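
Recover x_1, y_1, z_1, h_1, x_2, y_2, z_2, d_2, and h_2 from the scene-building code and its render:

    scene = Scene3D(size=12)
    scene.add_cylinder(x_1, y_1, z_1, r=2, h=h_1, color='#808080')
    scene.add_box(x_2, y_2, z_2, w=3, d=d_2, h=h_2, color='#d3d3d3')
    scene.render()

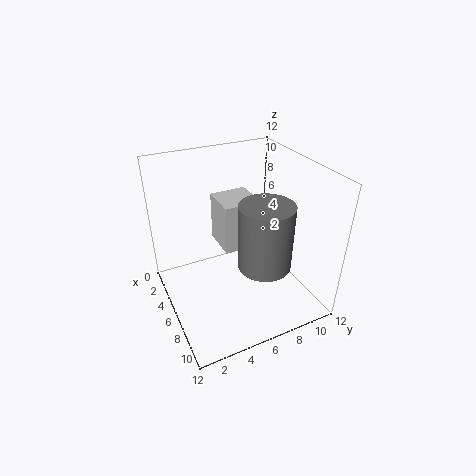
x_1 = 9.5, y_1 = 6.5, z_1 = 5.5, h_1 = 5, x_2 = 4, y_2 = 4.5, z_2 = 5.5, d_2 = 3, h_2 = 4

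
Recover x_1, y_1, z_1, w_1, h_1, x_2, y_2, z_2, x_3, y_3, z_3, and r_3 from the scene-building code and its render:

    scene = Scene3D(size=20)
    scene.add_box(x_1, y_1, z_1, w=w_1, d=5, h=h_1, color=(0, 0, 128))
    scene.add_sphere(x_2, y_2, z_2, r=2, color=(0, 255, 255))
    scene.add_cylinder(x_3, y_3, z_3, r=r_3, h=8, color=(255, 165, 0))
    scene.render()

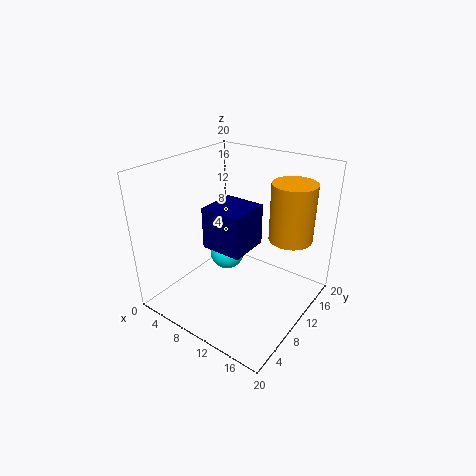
x_1 = 10, y_1 = 3, z_1 = 12, w_1 = 5, h_1 = 5, x_2 = 12, y_2 = 5, z_2 = 11, x_3 = 16, y_3 = 14, z_3 = 10, r_3 = 3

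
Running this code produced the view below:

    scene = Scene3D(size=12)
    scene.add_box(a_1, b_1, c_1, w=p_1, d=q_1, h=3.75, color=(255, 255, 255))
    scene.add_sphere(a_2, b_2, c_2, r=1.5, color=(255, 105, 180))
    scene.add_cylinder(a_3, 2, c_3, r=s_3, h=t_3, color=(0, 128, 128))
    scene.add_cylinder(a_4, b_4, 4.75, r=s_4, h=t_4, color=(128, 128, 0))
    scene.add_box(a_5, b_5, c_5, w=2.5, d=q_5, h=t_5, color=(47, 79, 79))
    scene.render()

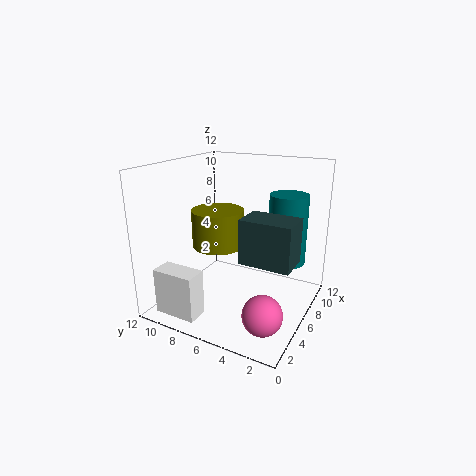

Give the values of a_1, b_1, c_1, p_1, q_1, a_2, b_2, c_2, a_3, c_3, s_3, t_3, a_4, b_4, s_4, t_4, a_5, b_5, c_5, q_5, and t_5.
a_1 = 0.75
b_1 = 7.25
c_1 = 0.5
p_1 = 1.75
q_1 = 3.5
a_2 = 2.25
b_2 = 2
c_2 = 2
a_3 = 6.75
c_3 = 4.5
s_3 = 1.5
t_3 = 5.5
a_4 = 6.5
b_4 = 8.25
s_4 = 2.25
t_4 = 3.25
a_5 = 2.25
b_5 = 0.25
c_5 = 5.75
q_5 = 3.75
t_5 = 3.25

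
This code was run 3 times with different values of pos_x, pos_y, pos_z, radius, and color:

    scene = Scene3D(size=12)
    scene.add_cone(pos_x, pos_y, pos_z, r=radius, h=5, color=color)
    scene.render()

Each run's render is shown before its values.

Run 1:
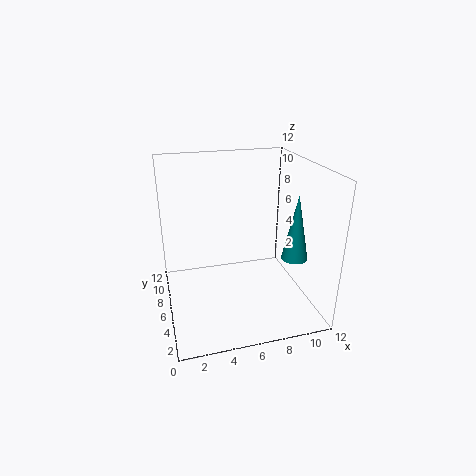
pos_x = 9.5, pos_y = 2.5, pos_z = 5.5, radius = 1, color = 'teal'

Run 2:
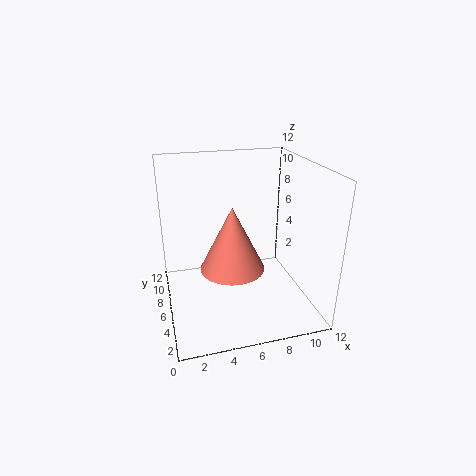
pos_x = 5, pos_y = 4, pos_z = 4.5, radius = 2.5, color = 'salmon'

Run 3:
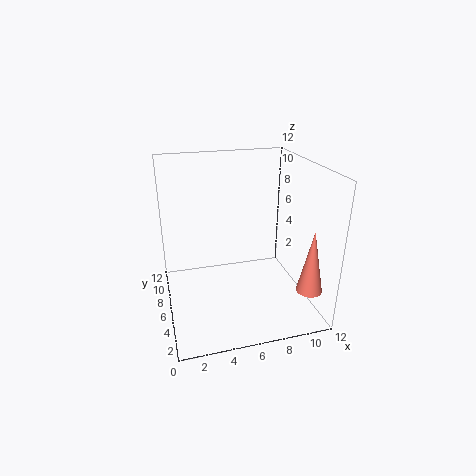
pos_x = 10.5, pos_y = 1.5, pos_z = 3, radius = 1, color = 'salmon'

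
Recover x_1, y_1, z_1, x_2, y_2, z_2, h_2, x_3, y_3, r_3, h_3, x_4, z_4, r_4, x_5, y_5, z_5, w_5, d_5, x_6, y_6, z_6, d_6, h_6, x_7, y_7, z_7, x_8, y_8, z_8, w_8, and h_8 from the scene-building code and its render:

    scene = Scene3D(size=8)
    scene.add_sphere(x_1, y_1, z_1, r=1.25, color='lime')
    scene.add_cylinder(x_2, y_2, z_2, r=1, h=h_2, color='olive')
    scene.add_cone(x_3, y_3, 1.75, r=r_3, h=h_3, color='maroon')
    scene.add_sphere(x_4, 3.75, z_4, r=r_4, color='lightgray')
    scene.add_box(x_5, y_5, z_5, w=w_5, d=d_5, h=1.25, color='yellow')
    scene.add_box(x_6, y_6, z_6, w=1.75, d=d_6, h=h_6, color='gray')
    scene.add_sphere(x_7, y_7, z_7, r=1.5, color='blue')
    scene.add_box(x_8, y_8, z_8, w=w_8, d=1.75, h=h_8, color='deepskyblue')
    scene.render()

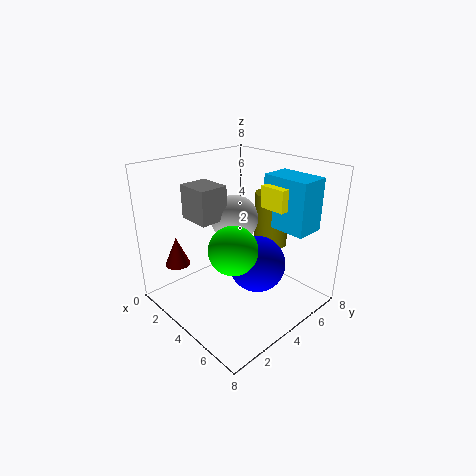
x_1 = 5.25
y_1 = 2.5
z_1 = 4.25
x_2 = 4
y_2 = 6.75
z_2 = 2.75
h_2 = 3.25
x_3 = 0.75
y_3 = 2
r_3 = 0.75
h_3 = 1.75
x_4 = 4
z_4 = 5.25
r_4 = 1.25
x_5 = 4.25
y_5 = 5.5
z_5 = 5.5
w_5 = 1.5
d_5 = 1.5
x_6 = 2.5
y_6 = 1.5
z_6 = 5.5
d_6 = 1.5
h_6 = 1.75
x_7 = 5.5
y_7 = 4
z_7 = 3
x_8 = 4
y_8 = 6
z_8 = 4.25
w_8 = 2.75
h_8 = 3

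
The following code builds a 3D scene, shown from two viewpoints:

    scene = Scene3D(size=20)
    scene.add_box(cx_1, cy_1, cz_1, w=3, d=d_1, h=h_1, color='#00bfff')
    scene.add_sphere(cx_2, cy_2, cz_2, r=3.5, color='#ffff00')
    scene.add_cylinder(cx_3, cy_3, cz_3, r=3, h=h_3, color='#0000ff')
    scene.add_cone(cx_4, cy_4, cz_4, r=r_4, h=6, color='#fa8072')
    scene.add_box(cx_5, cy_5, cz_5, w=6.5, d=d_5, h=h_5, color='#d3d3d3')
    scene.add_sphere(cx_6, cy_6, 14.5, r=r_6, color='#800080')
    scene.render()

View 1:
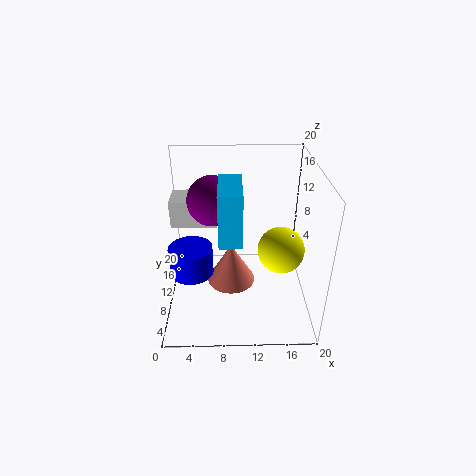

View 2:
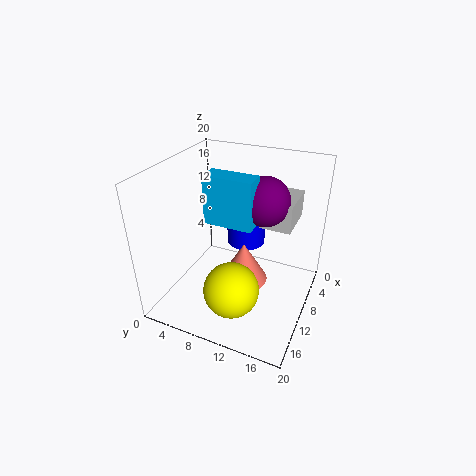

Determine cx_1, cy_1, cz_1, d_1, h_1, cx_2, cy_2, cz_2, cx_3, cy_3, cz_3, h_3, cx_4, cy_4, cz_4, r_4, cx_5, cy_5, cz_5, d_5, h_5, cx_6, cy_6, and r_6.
cx_1 = 7.5; cy_1 = 5; cz_1 = 11.5; d_1 = 7; h_1 = 7; cx_2 = 16.5; cy_2 = 12; cz_2 = 6.5; cx_3 = 3.5; cy_3 = 8.5; cz_3 = 5.5; h_3 = 4; cx_4 = 9; cy_4 = 10.5; cz_4 = 2.5; r_4 = 3.5; cx_5 = 0.5; cy_5 = 12; cz_5 = 10.5; d_5 = 4.5; h_5 = 4; cx_6 = 6.5; cy_6 = 12.5; r_6 = 3.5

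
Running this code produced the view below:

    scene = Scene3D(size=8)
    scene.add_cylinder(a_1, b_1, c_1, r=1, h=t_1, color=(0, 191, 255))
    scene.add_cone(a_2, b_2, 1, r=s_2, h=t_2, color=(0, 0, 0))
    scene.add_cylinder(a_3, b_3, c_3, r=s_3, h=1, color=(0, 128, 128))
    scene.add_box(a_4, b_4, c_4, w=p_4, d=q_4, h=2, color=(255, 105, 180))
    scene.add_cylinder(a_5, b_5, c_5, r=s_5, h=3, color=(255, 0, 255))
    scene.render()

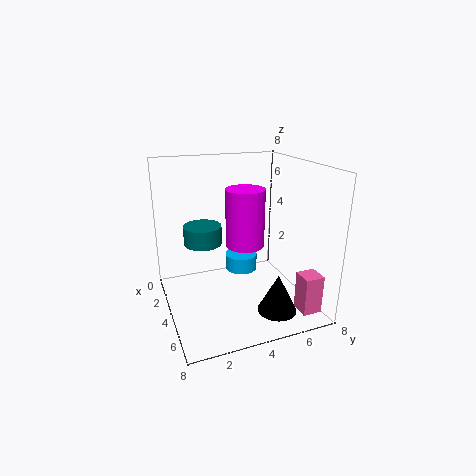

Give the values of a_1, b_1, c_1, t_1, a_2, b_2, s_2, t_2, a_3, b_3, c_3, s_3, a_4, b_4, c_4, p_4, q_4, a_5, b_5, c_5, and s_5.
a_1 = 2
b_1 = 5
c_1 = 1
t_1 = 1
a_2 = 7
b_2 = 5
s_2 = 1
t_2 = 2
a_3 = 4
b_3 = 2
c_3 = 4
s_3 = 1
a_4 = 7
b_4 = 6
c_4 = 1
p_4 = 1
q_4 = 1
a_5 = 5
b_5 = 4
c_5 = 4
s_5 = 1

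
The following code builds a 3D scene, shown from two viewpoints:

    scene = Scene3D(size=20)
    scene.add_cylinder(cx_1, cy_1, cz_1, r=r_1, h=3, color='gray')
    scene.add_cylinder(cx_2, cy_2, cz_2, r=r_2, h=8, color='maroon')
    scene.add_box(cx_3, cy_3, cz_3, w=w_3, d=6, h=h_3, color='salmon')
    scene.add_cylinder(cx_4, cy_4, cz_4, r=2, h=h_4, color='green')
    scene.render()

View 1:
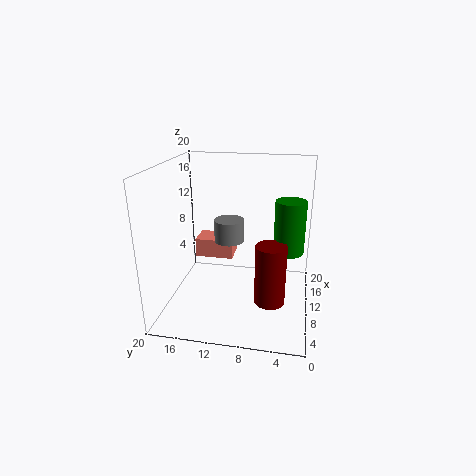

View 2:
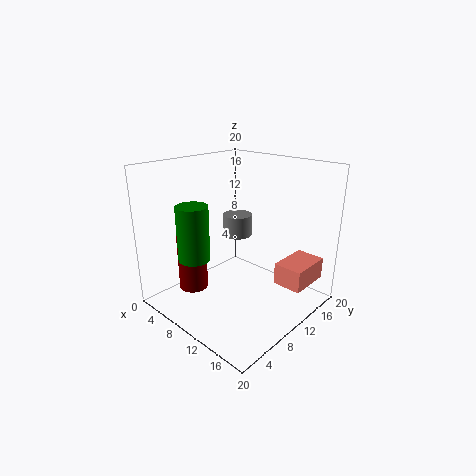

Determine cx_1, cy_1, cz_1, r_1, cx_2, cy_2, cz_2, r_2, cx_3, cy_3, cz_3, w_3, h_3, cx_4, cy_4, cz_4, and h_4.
cx_1 = 9; cy_1 = 11; cz_1 = 10; r_1 = 2; cx_2 = 6; cy_2 = 5; cz_2 = 3; r_2 = 2; cx_3 = 15; cy_3 = 12; cz_3 = 4; w_3 = 4; h_3 = 3; cx_4 = 9; cy_4 = 3; cz_4 = 9; h_4 = 7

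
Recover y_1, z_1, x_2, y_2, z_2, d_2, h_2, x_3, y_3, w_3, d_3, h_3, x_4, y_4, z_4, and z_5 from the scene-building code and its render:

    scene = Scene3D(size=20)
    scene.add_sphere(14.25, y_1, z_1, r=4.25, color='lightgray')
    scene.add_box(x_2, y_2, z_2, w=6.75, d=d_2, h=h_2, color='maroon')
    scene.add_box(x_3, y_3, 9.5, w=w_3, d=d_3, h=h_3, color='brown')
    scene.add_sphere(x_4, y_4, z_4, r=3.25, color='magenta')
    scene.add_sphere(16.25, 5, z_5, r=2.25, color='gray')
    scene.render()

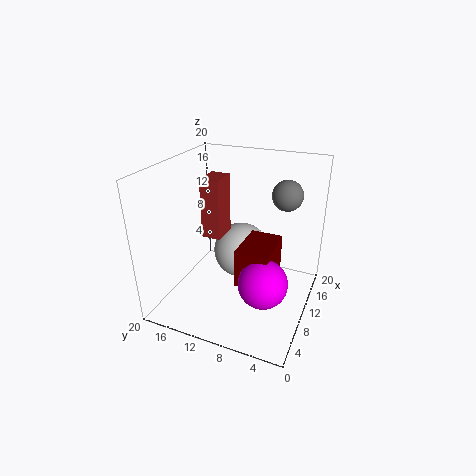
y_1 = 11.25, z_1 = 5.5, x_2 = 6.25, y_2 = 4.5, z_2 = 4.75, d_2 = 4.5, h_2 = 5.25, x_3 = 9.25, y_3 = 12.5, w_3 = 3.75, d_3 = 2.75, h_3 = 8.5, x_4 = 6.5, y_4 = 5, z_4 = 6, z_5 = 14.75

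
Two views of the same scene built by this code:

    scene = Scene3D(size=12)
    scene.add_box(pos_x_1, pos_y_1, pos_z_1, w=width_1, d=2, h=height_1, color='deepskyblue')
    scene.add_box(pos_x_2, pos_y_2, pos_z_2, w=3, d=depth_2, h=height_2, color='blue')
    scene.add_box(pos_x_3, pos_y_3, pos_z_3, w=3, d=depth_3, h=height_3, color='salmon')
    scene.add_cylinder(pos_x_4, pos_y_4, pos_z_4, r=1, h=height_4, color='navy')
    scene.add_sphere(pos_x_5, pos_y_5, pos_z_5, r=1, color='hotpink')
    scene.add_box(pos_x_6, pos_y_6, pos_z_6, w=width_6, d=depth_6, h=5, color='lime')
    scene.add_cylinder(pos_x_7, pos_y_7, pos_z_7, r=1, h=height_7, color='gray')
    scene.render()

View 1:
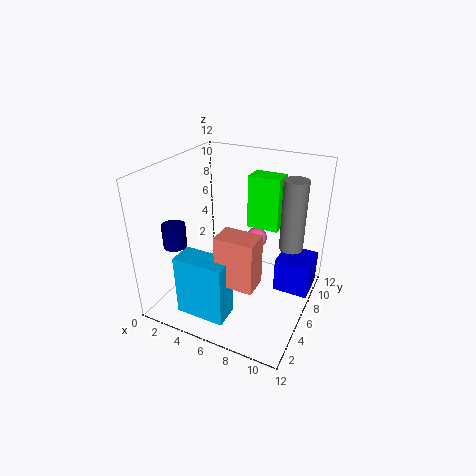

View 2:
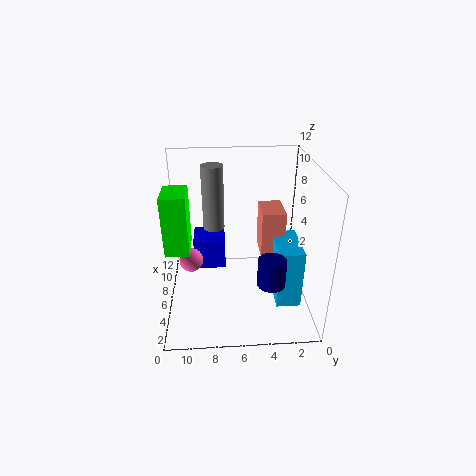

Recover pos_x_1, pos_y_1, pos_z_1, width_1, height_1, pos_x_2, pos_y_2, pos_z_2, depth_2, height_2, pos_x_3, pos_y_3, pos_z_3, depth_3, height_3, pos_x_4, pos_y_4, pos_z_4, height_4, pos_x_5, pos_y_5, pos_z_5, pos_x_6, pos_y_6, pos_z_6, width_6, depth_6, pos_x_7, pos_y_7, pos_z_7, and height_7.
pos_x_1 = 3, pos_y_1 = 1, pos_z_1 = 1, width_1 = 4, height_1 = 5, pos_x_2 = 9, pos_y_2 = 7, pos_z_2 = 1, depth_2 = 3, height_2 = 3, pos_x_3 = 6, pos_y_3 = 2, pos_z_3 = 4, depth_3 = 2, height_3 = 4, pos_x_4 = 1, pos_y_4 = 4, pos_z_4 = 5, height_4 = 2, pos_x_5 = 6, pos_y_5 = 10, pos_z_5 = 4, pos_x_6 = 5, pos_y_6 = 10, pos_z_6 = 5, width_6 = 3, depth_6 = 2, pos_x_7 = 10, pos_y_7 = 8, pos_z_7 = 5, height_7 = 6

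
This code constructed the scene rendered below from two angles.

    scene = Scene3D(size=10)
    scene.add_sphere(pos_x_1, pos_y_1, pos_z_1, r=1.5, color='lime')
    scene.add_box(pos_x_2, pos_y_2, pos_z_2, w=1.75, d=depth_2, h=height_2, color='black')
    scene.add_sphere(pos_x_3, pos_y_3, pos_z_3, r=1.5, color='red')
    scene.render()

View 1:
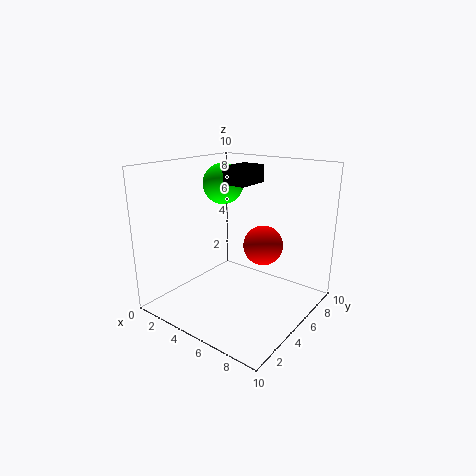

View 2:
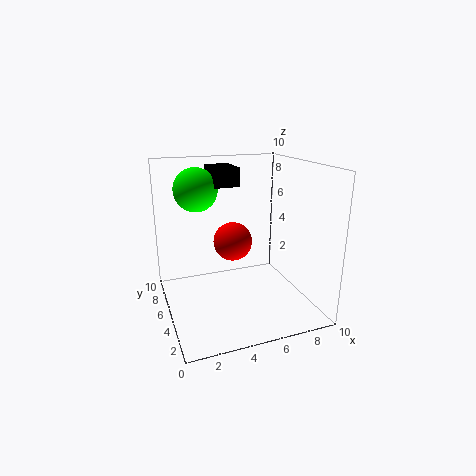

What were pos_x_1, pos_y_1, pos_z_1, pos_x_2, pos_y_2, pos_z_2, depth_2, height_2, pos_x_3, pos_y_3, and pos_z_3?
pos_x_1 = 2.5
pos_y_1 = 6.5
pos_z_1 = 8.25
pos_x_2 = 3.5
pos_y_2 = 5.25
pos_z_2 = 8.5
depth_2 = 2.5
height_2 = 1.25
pos_x_3 = 5.5
pos_y_3 = 7.5
pos_z_3 = 3.75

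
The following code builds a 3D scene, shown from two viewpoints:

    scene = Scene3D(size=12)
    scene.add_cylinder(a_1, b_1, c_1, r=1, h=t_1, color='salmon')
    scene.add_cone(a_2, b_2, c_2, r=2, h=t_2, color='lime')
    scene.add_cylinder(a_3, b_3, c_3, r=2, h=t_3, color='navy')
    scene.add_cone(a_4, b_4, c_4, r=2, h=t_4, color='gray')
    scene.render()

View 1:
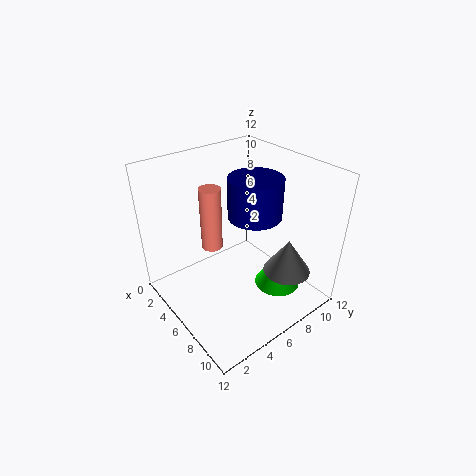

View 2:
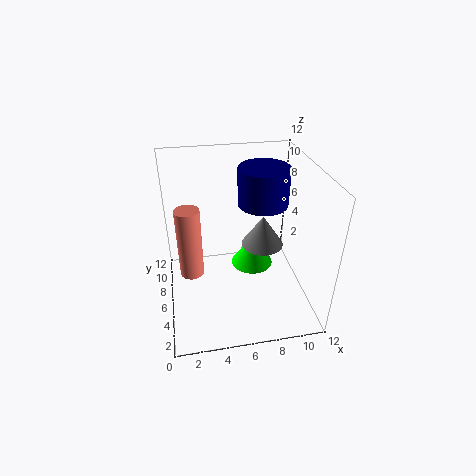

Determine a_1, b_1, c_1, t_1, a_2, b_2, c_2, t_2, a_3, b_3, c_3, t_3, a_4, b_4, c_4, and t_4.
a_1 = 2, b_1 = 6, c_1 = 3, t_1 = 6, a_2 = 8, b_2 = 9, c_2 = 1, t_2 = 3, a_3 = 8, b_3 = 6, c_3 = 9, t_3 = 3, a_4 = 9, b_4 = 9, c_4 = 3, t_4 = 3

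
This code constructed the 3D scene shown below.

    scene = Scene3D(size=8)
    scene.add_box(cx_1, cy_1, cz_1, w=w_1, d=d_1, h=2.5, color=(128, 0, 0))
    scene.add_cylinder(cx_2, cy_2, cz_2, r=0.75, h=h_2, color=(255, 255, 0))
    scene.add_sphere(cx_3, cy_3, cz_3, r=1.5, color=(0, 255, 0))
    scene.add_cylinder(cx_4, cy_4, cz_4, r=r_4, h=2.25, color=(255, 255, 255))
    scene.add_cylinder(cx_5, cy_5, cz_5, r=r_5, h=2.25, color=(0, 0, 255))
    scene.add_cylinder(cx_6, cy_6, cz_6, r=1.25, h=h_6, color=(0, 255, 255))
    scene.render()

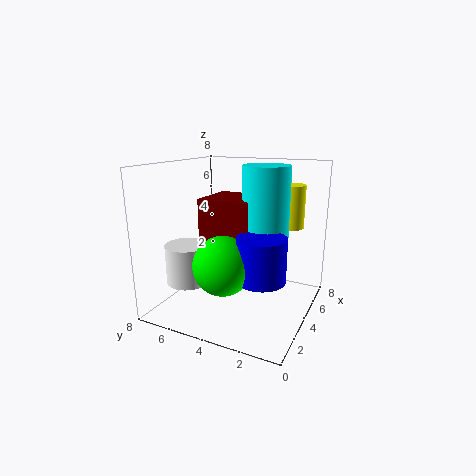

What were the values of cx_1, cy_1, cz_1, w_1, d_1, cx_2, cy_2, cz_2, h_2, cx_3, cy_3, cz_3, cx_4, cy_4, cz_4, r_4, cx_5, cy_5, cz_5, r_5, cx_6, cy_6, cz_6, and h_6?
cx_1 = 2.75; cy_1 = 3; cz_1 = 3.75; w_1 = 2.75; d_1 = 2.75; cx_2 = 6.5; cy_2 = 1.75; cz_2 = 4.25; h_2 = 2.5; cx_3 = 1.75; cy_3 = 3.75; cz_3 = 3.25; cx_4 = 3; cy_4 = 6.75; cz_4 = 1.25; r_4 = 1.25; cx_5 = 2.5; cy_5 = 2; cz_5 = 2.5; r_5 = 1.25; cx_6 = 4.25; cy_6 = 2.5; cz_6 = 4.25; h_6 = 3.75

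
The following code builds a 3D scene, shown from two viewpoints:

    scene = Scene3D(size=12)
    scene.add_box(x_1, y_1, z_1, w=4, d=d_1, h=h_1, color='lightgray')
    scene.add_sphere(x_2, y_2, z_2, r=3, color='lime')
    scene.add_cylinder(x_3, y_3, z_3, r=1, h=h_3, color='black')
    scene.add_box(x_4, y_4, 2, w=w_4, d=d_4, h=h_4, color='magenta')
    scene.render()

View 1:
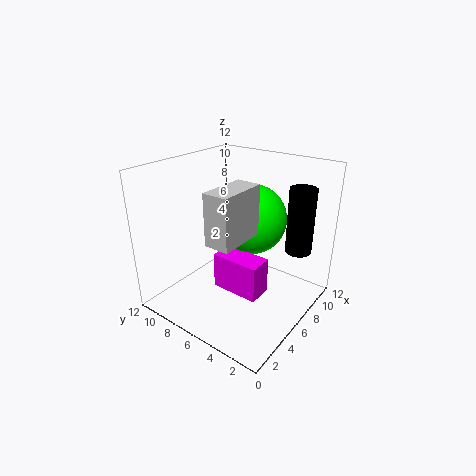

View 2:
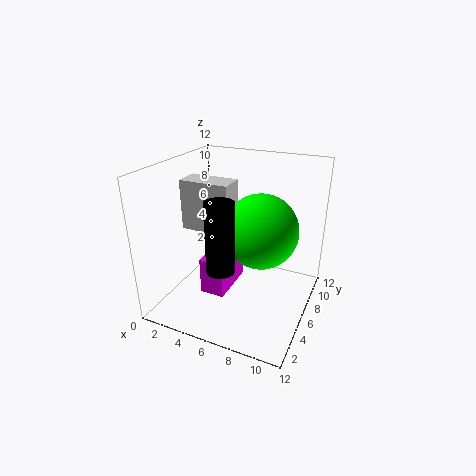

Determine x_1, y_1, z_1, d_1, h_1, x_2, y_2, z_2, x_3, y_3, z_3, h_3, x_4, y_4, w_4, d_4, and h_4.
x_1 = 2, y_1 = 4, z_1 = 7, d_1 = 2, h_1 = 4, x_2 = 8, y_2 = 6, z_2 = 7, x_3 = 7, y_3 = 1, z_3 = 6, h_3 = 5, x_4 = 4, y_4 = 3, w_4 = 2, d_4 = 4, h_4 = 3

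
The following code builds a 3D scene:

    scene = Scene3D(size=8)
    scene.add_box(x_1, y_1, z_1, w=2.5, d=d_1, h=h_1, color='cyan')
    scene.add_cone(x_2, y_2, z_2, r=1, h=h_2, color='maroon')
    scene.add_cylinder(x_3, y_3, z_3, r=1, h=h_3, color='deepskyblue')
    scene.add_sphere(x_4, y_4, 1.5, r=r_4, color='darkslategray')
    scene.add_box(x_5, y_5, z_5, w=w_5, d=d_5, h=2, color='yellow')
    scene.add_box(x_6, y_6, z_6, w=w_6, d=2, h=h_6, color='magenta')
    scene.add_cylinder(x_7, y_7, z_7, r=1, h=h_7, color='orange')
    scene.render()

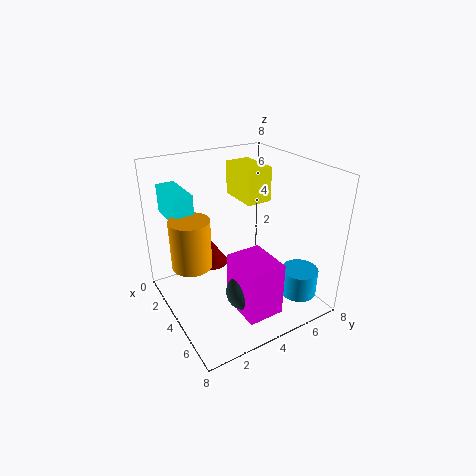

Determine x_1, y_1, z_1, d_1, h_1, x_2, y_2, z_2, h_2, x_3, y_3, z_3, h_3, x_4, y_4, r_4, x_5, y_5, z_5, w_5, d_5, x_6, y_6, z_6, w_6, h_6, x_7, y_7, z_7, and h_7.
x_1 = 1.5, y_1 = 0.5, z_1 = 5.5, d_1 = 1, h_1 = 1.5, x_2 = 2.5, y_2 = 3, z_2 = 2, h_2 = 1.5, x_3 = 6.5, y_3 = 6.5, z_3 = 1, h_3 = 1.5, x_4 = 5.5, y_4 = 3.5, r_4 = 1, x_5 = 1, y_5 = 5, z_5 = 5.5, w_5 = 2.5, d_5 = 1.5, x_6 = 4.5, y_6 = 3, z_6 = 0.5, w_6 = 2.5, h_6 = 3, x_7 = 4.5, y_7 = 1, z_7 = 3.5, h_7 = 2.5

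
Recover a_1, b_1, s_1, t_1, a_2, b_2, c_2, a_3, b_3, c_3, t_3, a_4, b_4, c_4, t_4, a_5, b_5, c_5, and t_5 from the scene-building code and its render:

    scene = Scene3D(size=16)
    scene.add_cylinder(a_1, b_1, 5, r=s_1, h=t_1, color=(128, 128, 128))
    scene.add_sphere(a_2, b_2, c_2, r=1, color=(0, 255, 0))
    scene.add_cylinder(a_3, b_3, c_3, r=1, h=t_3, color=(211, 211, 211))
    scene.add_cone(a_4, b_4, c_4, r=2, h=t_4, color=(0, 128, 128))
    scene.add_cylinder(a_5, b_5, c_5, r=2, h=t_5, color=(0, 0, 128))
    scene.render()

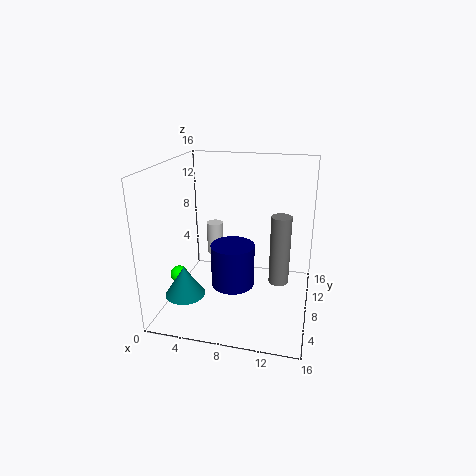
a_1 = 13
b_1 = 5
s_1 = 1
t_1 = 7
a_2 = 1
b_2 = 7
c_2 = 3
a_3 = 4
b_3 = 12
c_3 = 4
t_3 = 4
a_4 = 4
b_4 = 2
c_4 = 4
t_4 = 3
a_5 = 9
b_5 = 2
c_5 = 6
t_5 = 4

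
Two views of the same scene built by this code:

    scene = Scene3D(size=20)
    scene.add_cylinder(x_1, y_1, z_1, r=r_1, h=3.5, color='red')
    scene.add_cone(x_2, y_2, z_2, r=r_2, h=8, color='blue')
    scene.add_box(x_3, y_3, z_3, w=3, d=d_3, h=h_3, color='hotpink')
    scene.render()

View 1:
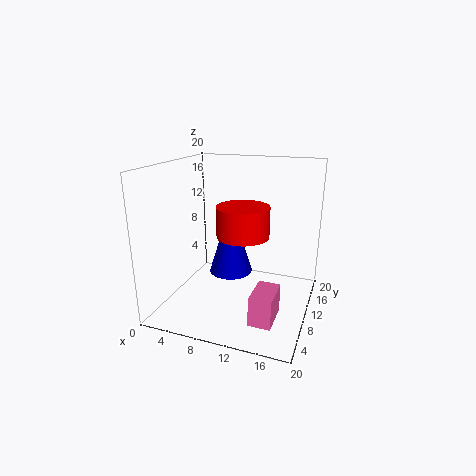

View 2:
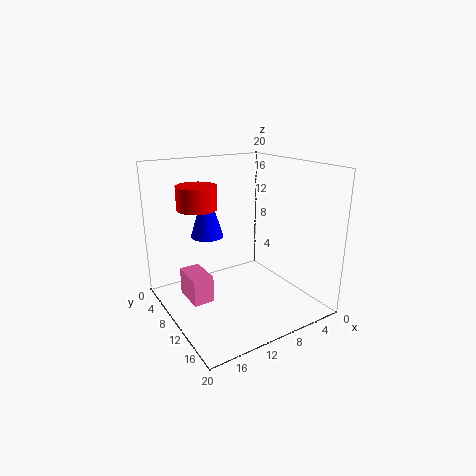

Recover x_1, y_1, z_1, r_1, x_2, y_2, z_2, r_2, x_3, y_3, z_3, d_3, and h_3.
x_1 = 13; y_1 = 3.5; z_1 = 13; r_1 = 3; x_2 = 11.5; y_2 = 3.5; z_2 = 8.5; r_2 = 2.5; x_3 = 13.5; y_3 = 4; z_3 = 0.5; d_3 = 5; h_3 = 4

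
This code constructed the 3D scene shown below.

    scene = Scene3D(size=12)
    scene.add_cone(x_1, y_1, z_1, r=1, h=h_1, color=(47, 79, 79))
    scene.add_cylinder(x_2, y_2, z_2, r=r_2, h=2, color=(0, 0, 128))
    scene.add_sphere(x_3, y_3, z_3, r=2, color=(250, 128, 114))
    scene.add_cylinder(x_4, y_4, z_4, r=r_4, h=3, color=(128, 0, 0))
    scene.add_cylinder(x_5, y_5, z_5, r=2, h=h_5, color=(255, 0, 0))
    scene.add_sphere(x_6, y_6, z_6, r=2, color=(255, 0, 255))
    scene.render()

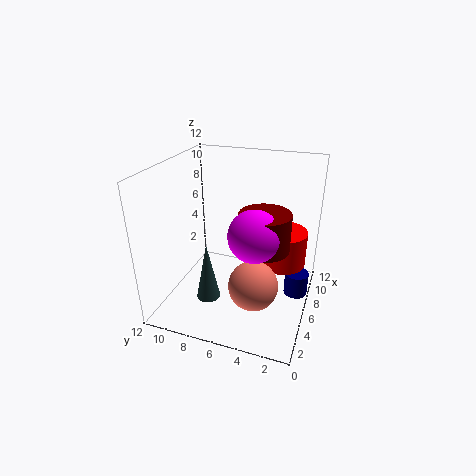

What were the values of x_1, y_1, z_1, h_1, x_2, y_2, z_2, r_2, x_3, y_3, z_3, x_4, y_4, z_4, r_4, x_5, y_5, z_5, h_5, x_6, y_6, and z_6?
x_1 = 4, y_1 = 8, z_1 = 1, h_1 = 5, x_2 = 7, y_2 = 1, z_2 = 1, r_2 = 1, x_3 = 4, y_3 = 4, z_3 = 3, x_4 = 5, y_4 = 3.5, z_4 = 6, r_4 = 2, x_5 = 7.5, y_5 = 2.5, z_5 = 3.5, h_5 = 3, x_6 = 4, y_6 = 4, z_6 = 7.5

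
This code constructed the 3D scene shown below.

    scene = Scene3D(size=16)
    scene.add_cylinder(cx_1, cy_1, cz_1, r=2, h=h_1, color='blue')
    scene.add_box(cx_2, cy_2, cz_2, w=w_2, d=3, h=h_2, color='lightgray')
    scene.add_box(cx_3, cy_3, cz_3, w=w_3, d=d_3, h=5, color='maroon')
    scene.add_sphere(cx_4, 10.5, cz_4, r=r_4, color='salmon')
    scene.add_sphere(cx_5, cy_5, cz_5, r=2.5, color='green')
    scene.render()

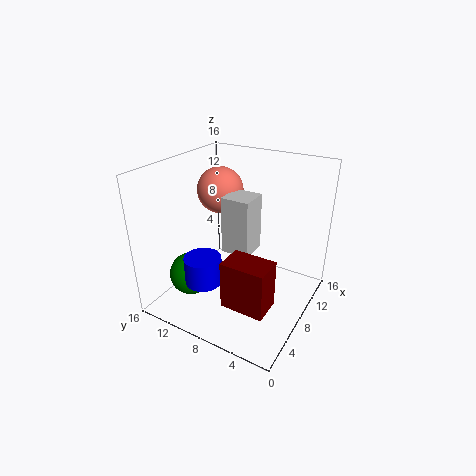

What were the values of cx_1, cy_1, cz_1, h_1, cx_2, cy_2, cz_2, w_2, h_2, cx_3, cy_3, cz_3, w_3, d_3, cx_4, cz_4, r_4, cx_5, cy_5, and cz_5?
cx_1 = 4, cy_1 = 10, cz_1 = 4, h_1 = 3, cx_2 = 5.5, cy_2 = 5.5, cz_2 = 7.5, w_2 = 3, h_2 = 6, cx_3 = 2, cy_3 = 2, cz_3 = 3.5, w_3 = 3, d_3 = 4.5, cx_4 = 8.5, cz_4 = 13, r_4 = 2.5, cx_5 = 5.5, cy_5 = 13, cz_5 = 3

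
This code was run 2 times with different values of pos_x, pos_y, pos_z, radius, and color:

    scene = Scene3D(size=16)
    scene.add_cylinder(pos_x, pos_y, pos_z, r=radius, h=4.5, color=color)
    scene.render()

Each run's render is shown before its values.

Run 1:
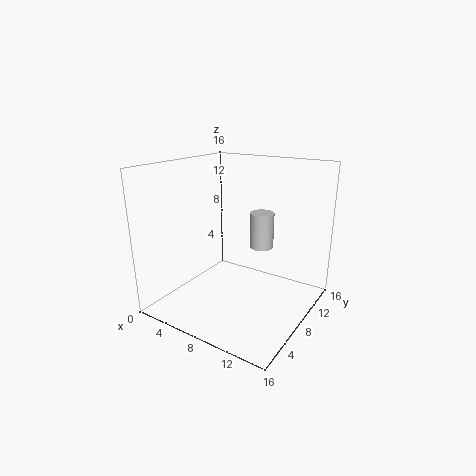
pos_x = 8; pos_y = 13.5; pos_z = 5; radius = 1.5; color = 'lightgray'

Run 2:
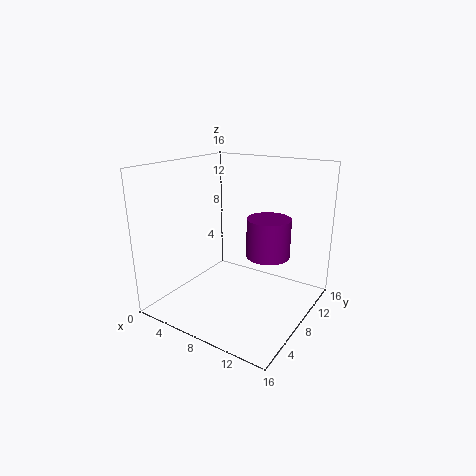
pos_x = 10.5; pos_y = 10.5; pos_z = 5.5; radius = 2.5; color = 'purple'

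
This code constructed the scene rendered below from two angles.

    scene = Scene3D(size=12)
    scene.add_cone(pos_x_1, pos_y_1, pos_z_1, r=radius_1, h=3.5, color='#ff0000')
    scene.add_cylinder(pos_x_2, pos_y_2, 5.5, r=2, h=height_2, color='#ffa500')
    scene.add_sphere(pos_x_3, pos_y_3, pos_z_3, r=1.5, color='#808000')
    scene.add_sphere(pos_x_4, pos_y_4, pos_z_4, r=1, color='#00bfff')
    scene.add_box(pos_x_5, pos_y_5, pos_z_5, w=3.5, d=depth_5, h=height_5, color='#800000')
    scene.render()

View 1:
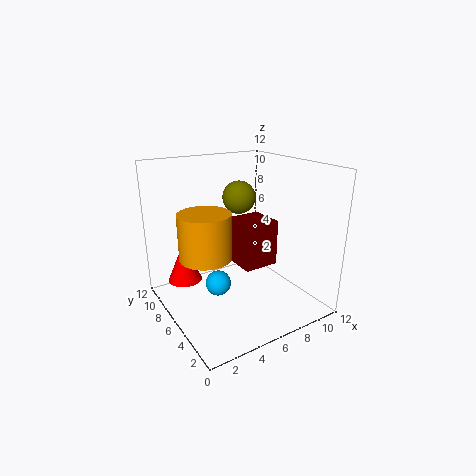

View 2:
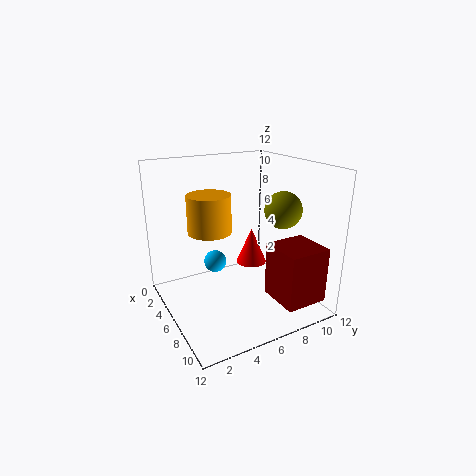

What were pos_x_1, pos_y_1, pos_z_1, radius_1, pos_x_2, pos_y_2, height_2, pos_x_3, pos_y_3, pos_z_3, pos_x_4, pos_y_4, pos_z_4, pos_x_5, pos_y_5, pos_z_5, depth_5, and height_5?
pos_x_1 = 2.5; pos_y_1 = 9.5; pos_z_1 = 1.5; radius_1 = 1.5; pos_x_2 = 2.5; pos_y_2 = 5; height_2 = 3.5; pos_x_3 = 8; pos_y_3 = 9; pos_z_3 = 8.5; pos_x_4 = 3.5; pos_y_4 = 5; pos_z_4 = 3; pos_x_5 = 8; pos_y_5 = 7.5; pos_z_5 = 1.5; depth_5 = 3.5; height_5 = 4.5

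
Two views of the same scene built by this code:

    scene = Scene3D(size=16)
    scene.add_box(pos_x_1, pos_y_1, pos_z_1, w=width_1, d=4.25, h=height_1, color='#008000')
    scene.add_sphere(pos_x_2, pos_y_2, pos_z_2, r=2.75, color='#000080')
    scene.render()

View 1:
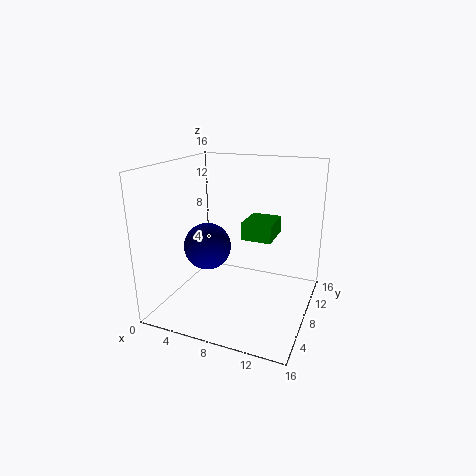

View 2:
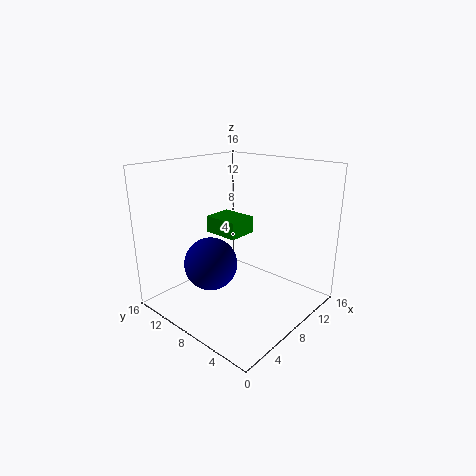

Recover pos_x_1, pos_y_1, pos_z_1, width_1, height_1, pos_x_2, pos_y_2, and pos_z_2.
pos_x_1 = 8
pos_y_1 = 8.75
pos_z_1 = 7.5
width_1 = 3.5
height_1 = 2
pos_x_2 = 4
pos_y_2 = 8.25
pos_z_2 = 6.25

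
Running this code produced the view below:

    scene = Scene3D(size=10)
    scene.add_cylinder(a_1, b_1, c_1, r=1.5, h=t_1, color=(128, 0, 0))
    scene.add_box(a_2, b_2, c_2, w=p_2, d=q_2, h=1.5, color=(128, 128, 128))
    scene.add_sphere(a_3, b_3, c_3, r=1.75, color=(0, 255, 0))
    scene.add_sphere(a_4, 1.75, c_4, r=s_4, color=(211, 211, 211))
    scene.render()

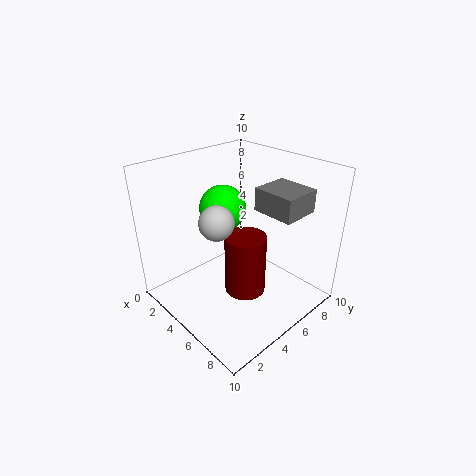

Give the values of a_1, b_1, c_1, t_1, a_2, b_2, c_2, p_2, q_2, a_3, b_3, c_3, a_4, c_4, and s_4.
a_1 = 5.25, b_1 = 5.5, c_1 = 0.5, t_1 = 4.5, a_2 = 6.25, b_2 = 5.25, c_2 = 7.5, p_2 = 2.75, q_2 = 2.5, a_3 = 2.25, b_3 = 6, c_3 = 6, a_4 = 6.75, c_4 = 8, s_4 = 1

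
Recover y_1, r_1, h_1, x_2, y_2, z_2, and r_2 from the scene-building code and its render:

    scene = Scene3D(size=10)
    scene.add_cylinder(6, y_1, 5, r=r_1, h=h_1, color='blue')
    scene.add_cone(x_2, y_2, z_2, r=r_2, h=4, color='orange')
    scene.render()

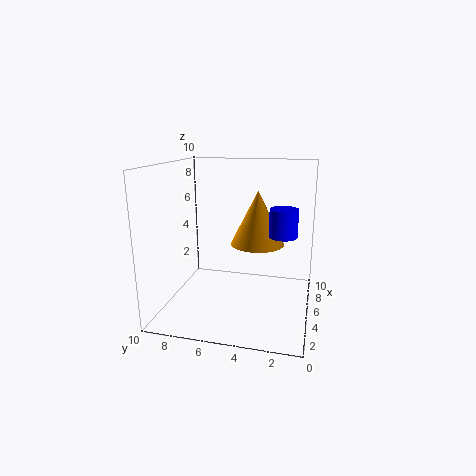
y_1 = 2; r_1 = 1; h_1 = 2; x_2 = 7; y_2 = 4; z_2 = 4; r_2 = 2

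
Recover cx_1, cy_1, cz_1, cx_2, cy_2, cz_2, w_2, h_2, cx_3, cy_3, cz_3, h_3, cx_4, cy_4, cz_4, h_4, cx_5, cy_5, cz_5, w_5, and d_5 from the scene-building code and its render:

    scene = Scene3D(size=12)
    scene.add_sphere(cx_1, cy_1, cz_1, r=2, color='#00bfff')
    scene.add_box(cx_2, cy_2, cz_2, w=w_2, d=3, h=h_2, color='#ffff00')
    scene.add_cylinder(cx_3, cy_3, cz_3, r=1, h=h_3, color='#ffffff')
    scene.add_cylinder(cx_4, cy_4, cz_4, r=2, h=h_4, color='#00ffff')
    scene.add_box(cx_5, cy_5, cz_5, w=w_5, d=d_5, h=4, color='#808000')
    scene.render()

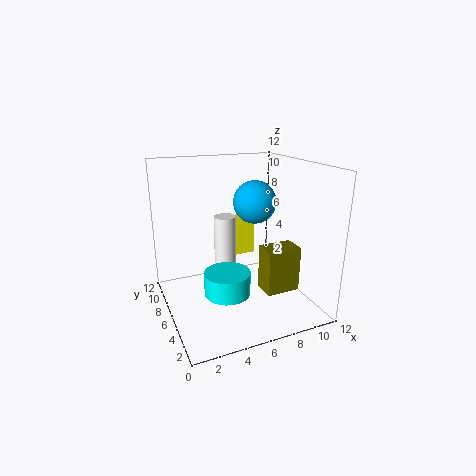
cx_1 = 9; cy_1 = 9; cz_1 = 8; cx_2 = 7; cy_2 = 9; cz_2 = 3; w_2 = 2; h_2 = 3; cx_3 = 6; cy_3 = 9; cz_3 = 1; h_3 = 6; cx_4 = 5; cy_4 = 6; cz_4 = 1; h_4 = 2; cx_5 = 8; cy_5 = 4; cz_5 = 1; w_5 = 3; d_5 = 2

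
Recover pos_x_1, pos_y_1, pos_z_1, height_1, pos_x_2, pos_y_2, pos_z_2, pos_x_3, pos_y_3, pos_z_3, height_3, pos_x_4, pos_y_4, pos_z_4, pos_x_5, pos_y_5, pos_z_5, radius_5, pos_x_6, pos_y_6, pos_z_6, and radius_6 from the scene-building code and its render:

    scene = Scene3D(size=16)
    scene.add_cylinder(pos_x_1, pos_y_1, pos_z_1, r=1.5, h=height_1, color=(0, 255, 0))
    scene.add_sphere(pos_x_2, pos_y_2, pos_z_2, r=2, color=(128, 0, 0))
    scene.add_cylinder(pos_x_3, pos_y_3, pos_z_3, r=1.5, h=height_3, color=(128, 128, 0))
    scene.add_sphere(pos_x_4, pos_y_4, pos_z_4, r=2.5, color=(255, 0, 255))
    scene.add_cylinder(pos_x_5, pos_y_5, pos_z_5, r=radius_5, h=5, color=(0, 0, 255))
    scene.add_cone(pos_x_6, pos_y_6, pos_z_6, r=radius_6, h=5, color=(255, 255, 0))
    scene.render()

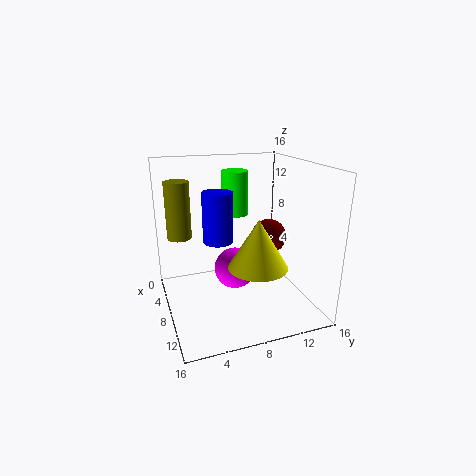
pos_x_1 = 5.5; pos_y_1 = 8.5; pos_z_1 = 10; height_1 = 5; pos_x_2 = 7.5; pos_y_2 = 12; pos_z_2 = 7.5; pos_x_3 = 2; pos_y_3 = 2.5; pos_z_3 = 6.5; height_3 = 7; pos_x_4 = 5.5; pos_y_4 = 8.5; pos_z_4 = 3; pos_x_5 = 10.5; pos_y_5 = 5; pos_z_5 = 9; radius_5 = 1.5; pos_x_6 = 12.5; pos_y_6 = 8.5; pos_z_6 = 6.5; radius_6 = 3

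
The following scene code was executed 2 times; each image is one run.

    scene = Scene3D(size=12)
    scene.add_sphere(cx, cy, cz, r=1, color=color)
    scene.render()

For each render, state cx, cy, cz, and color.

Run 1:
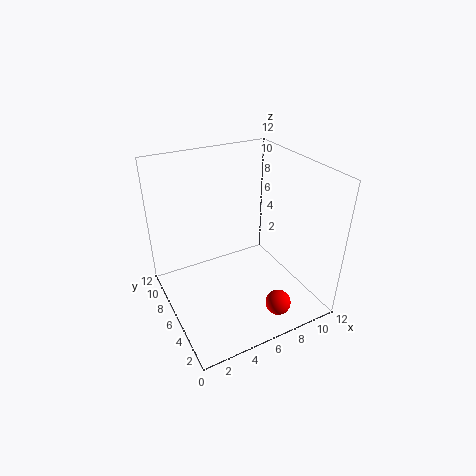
cx = 7.25, cy = 1.5, cz = 2, color = 'red'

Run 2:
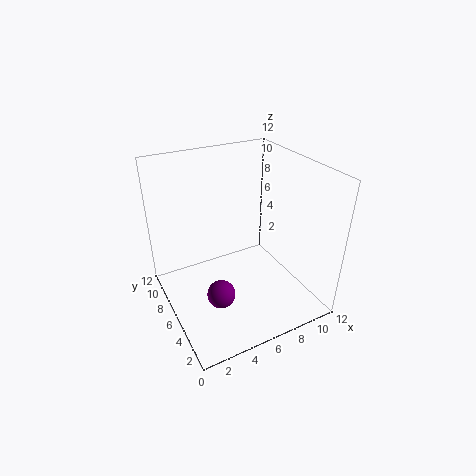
cx = 2.5, cy = 2, cz = 4.5, color = 'purple'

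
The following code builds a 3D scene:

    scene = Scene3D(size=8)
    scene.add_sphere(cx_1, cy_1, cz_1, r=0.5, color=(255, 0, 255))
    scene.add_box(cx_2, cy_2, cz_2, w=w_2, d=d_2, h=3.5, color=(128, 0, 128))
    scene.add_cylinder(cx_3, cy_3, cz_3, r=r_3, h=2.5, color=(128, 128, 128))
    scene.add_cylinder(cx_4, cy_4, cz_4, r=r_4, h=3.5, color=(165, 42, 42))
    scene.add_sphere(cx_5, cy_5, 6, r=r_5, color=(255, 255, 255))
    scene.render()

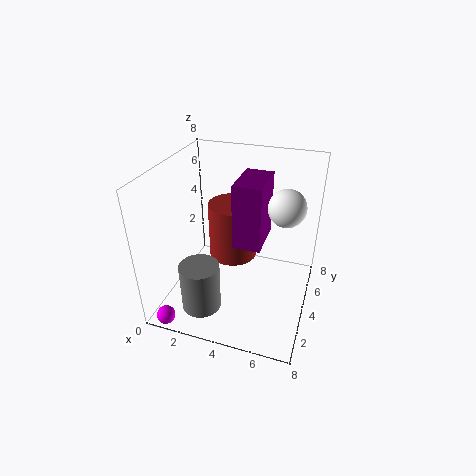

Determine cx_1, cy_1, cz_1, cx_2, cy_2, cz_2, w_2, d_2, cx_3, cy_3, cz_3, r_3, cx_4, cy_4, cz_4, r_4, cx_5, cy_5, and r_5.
cx_1 = 1
cy_1 = 0.5
cz_1 = 0.5
cx_2 = 4
cy_2 = 3
cz_2 = 4
w_2 = 1.5
d_2 = 2.5
cx_3 = 3
cy_3 = 1
cz_3 = 1.5
r_3 = 1
cx_4 = 3
cy_4 = 6
cz_4 = 1.5
r_4 = 1.5
cx_5 = 6.5
cy_5 = 4.5
r_5 = 1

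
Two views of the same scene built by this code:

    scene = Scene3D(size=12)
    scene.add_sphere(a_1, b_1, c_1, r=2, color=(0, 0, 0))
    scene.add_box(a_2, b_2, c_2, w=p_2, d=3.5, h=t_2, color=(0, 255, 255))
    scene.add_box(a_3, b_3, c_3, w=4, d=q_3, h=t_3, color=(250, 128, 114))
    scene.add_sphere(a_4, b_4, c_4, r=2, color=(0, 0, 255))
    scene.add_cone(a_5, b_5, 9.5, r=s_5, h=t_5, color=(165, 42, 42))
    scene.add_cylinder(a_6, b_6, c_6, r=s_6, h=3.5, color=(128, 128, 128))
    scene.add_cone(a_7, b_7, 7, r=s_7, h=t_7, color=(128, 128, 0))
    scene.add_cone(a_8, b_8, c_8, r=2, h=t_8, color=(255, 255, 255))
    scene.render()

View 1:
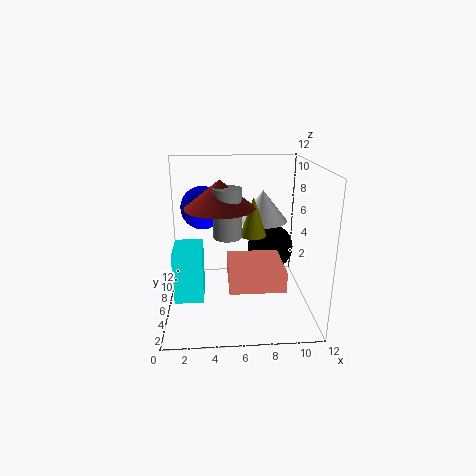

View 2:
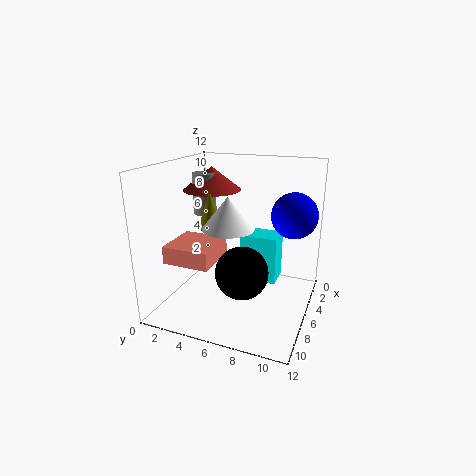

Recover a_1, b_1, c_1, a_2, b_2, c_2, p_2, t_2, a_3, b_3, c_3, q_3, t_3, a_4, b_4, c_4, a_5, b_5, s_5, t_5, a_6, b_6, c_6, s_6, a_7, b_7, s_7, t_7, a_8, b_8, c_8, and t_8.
a_1 = 9
b_1 = 7.5
c_1 = 4.5
a_2 = 0.5
b_2 = 5
c_2 = 0.5
p_2 = 2.5
t_2 = 4.5
a_3 = 5
b_3 = 0.5
c_3 = 4
q_3 = 4
t_3 = 1.5
a_4 = 3
b_4 = 10
c_4 = 7.5
a_5 = 4.5
b_5 = 3
s_5 = 2.5
t_5 = 2
a_6 = 5
b_6 = 2.5
c_6 = 7.5
s_6 = 1
a_7 = 7
b_7 = 4
s_7 = 1
t_7 = 3
a_8 = 8
b_8 = 6
c_8 = 7.5
t_8 = 2.5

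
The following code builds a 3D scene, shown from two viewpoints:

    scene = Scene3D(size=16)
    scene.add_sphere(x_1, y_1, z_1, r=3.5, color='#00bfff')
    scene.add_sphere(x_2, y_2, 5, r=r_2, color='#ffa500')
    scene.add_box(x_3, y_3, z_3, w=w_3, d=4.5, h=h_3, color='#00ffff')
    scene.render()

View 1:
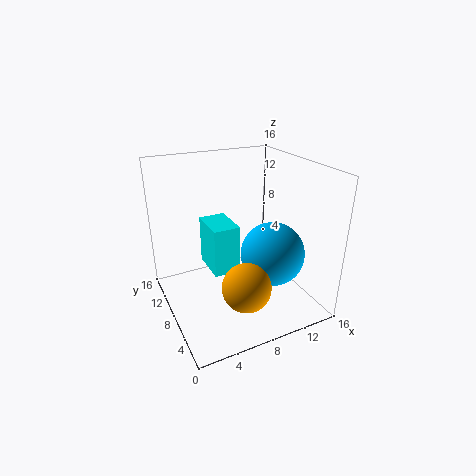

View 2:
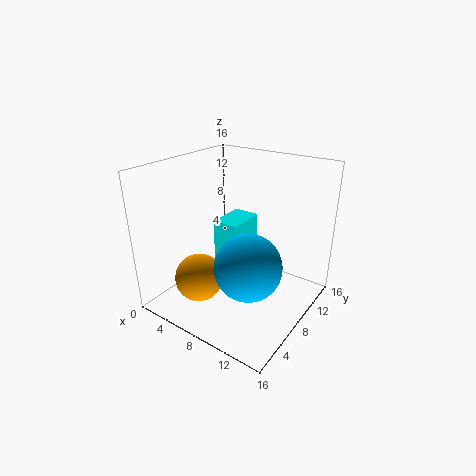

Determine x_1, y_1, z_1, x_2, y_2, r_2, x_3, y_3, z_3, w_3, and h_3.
x_1 = 11, y_1 = 5.5, z_1 = 6.5, x_2 = 6.5, y_2 = 3, r_2 = 2.5, x_3 = 5, y_3 = 7.5, z_3 = 4, w_3 = 3, h_3 = 5.5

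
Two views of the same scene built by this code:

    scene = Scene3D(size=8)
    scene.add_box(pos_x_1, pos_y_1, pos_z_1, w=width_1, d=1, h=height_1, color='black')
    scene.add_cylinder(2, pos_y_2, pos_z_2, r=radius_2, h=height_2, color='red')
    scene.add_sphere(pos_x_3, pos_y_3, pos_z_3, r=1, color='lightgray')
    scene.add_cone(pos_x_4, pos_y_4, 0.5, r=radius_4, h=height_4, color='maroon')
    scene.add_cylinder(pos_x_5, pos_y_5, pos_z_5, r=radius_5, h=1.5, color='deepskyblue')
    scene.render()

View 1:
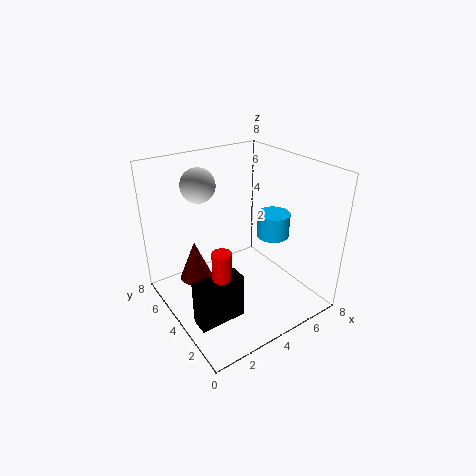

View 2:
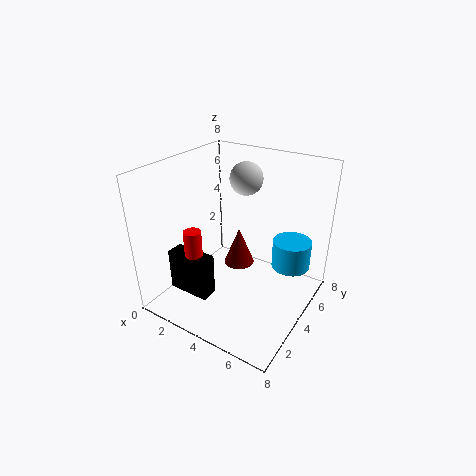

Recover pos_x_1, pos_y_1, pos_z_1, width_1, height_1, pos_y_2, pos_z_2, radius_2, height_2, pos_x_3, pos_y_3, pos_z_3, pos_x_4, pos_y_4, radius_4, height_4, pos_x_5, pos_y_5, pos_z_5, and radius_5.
pos_x_1 = 0.5, pos_y_1 = 2, pos_z_1 = 0.5, width_1 = 2.5, height_1 = 2.5, pos_y_2 = 2.5, pos_z_2 = 3, radius_2 = 0.5, height_2 = 1.5, pos_x_3 = 3, pos_y_3 = 6.5, pos_z_3 = 6.5, pos_x_4 = 2.5, pos_y_4 = 6.5, radius_4 = 1, height_4 = 2.5, pos_x_5 = 7, pos_y_5 = 4.5, pos_z_5 = 3, radius_5 = 1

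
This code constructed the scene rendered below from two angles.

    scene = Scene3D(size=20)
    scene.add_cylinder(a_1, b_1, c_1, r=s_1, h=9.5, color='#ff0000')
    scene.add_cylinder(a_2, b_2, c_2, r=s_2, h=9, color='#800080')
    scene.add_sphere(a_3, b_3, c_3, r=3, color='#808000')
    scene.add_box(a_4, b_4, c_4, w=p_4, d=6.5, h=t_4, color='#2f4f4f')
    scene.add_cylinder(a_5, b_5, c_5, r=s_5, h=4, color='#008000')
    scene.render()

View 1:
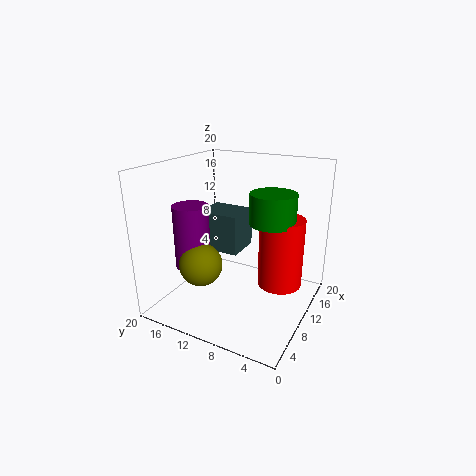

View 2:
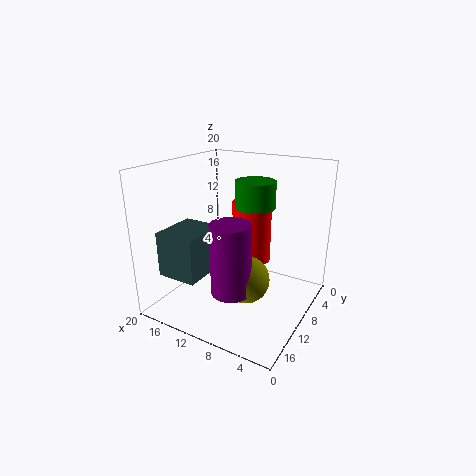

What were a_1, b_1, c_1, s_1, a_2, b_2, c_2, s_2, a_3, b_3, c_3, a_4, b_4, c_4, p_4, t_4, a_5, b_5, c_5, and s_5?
a_1 = 11
b_1 = 4
c_1 = 4
s_1 = 3
a_2 = 7.5
b_2 = 16
c_2 = 5.5
s_2 = 2.5
a_3 = 6.5
b_3 = 14
c_3 = 6.5
a_4 = 12
b_4 = 11.5
c_4 = 6
p_4 = 5.5
t_4 = 6
a_5 = 10
b_5 = 5
c_5 = 13
s_5 = 3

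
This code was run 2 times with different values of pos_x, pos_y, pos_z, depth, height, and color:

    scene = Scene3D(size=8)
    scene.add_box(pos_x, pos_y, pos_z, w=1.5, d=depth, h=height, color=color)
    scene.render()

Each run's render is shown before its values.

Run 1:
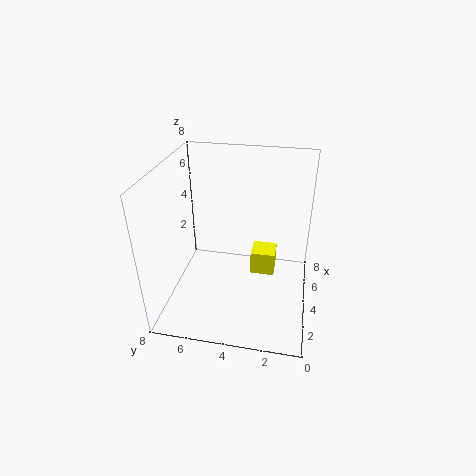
pos_x = 5.5; pos_y = 2; pos_z = 0.5; depth = 1.5; height = 1.5; color = 'yellow'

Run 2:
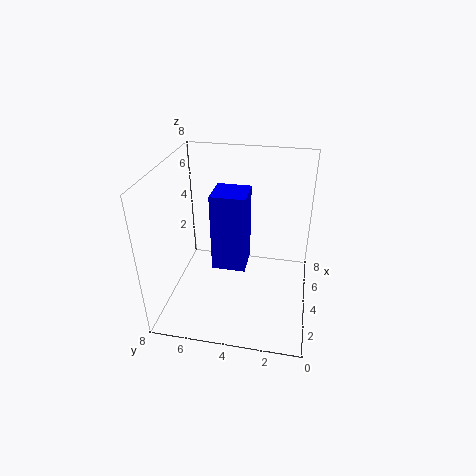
pos_x = 0.5; pos_y = 3; pos_z = 4.5; depth = 1.5; height = 3.5; color = 'blue'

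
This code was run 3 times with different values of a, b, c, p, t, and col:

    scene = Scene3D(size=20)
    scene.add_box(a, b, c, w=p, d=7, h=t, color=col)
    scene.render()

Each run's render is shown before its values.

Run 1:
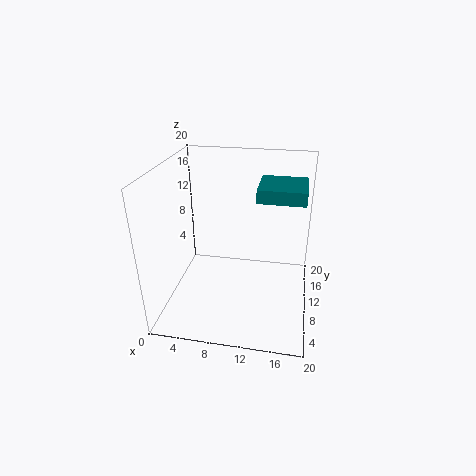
a = 12, b = 13, c = 14, p = 7, t = 2, col = 'teal'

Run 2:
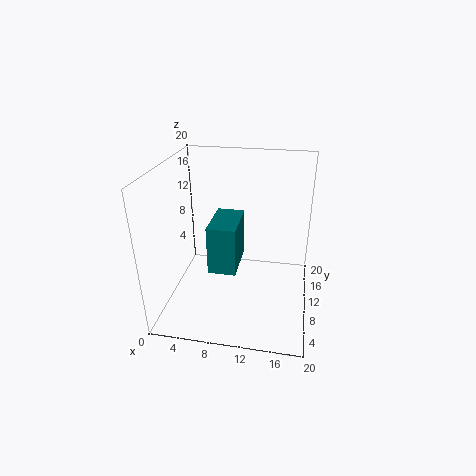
a = 6, b = 8, c = 5, p = 4, t = 7, col = 'teal'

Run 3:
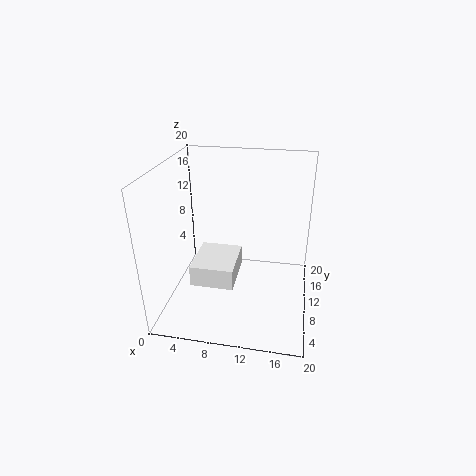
a = 4, b = 6, c = 4, p = 6, t = 3, col = 'white'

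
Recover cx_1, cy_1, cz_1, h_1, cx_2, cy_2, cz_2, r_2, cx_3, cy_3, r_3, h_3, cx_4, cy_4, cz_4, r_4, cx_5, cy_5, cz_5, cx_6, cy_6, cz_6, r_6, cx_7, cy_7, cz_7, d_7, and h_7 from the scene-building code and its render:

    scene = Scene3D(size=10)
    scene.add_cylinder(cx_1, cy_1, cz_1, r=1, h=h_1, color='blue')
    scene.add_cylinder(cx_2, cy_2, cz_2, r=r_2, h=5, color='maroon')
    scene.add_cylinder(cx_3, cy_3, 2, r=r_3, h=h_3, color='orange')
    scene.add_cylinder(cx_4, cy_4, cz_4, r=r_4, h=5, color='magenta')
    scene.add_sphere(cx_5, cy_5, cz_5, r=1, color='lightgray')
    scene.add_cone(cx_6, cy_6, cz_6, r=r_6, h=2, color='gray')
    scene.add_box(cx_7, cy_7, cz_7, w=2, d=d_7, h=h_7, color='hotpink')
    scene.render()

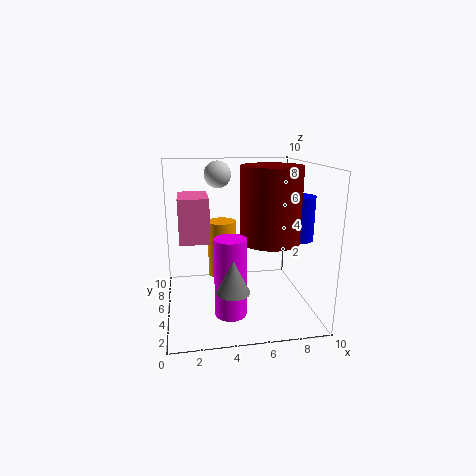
cx_1 = 9
cy_1 = 4
cz_1 = 5
h_1 = 3
cx_2 = 7
cy_2 = 4
cz_2 = 5
r_2 = 2
cx_3 = 4
cy_3 = 6
r_3 = 1
h_3 = 4
cx_4 = 4
cy_4 = 2
cz_4 = 1
r_4 = 1
cx_5 = 4
cy_5 = 8
cz_5 = 9
cx_6 = 4
cy_6 = 1
cz_6 = 3
r_6 = 1
cx_7 = 1
cy_7 = 4
cz_7 = 5
d_7 = 3
h_7 = 3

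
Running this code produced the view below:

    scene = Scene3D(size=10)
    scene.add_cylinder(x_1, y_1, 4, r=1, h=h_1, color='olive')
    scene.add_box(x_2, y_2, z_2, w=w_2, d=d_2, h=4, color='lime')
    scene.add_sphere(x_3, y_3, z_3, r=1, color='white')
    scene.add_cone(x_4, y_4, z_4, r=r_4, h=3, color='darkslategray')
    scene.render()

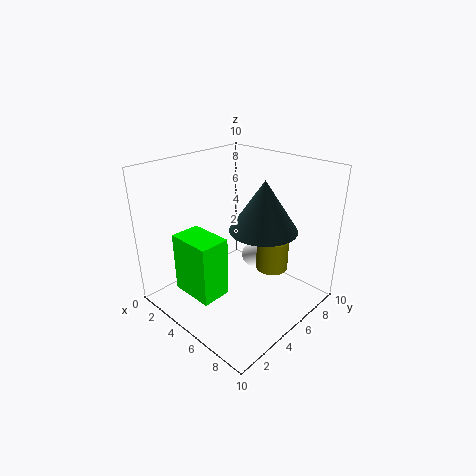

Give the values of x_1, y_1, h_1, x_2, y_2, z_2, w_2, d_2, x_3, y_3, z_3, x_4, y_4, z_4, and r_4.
x_1 = 8, y_1 = 5, h_1 = 2, x_2 = 3, y_2 = 1, z_2 = 2, w_2 = 3, d_2 = 2, x_3 = 4, y_3 = 8, z_3 = 2, x_4 = 8, y_4 = 4, z_4 = 7, r_4 = 2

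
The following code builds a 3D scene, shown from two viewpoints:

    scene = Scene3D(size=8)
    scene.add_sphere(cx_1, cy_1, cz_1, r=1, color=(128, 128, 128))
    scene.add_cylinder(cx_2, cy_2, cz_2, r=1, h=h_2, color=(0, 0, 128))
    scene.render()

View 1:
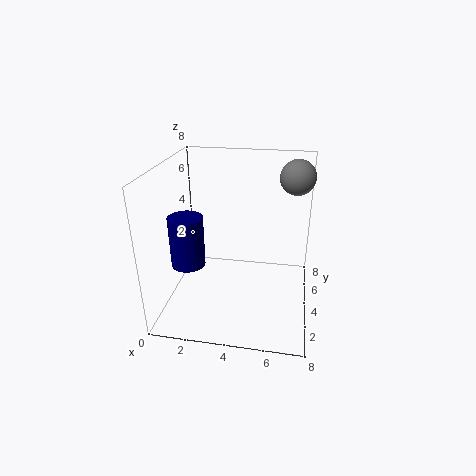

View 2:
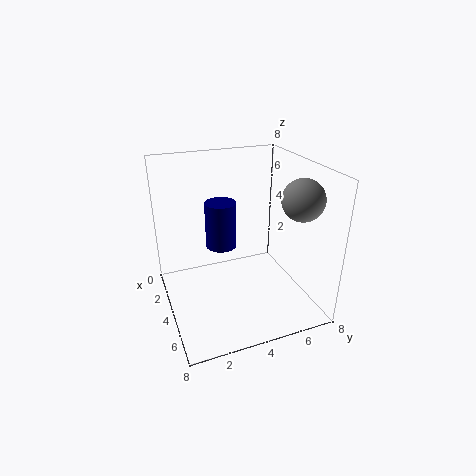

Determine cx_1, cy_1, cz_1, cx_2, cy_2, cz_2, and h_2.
cx_1 = 7
cy_1 = 6
cz_1 = 7
cx_2 = 1
cy_2 = 4
cz_2 = 2
h_2 = 3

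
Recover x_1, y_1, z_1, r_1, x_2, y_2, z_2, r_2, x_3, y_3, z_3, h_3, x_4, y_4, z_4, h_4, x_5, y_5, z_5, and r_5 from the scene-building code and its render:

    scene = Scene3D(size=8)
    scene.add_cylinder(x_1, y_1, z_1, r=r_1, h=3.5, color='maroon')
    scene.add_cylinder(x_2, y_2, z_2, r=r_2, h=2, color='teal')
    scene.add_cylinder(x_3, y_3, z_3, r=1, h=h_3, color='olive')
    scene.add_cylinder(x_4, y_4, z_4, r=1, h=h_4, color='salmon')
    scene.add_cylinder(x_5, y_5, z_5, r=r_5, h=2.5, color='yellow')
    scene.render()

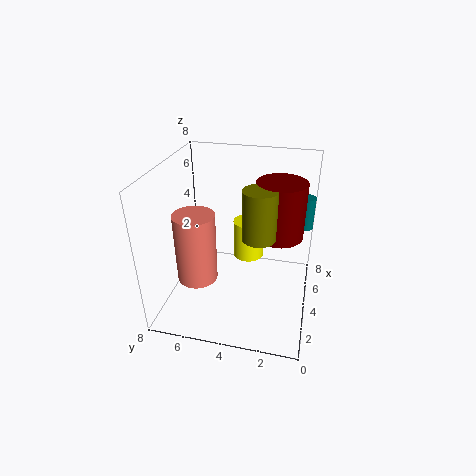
x_1 = 6.5
y_1 = 2
z_1 = 3
r_1 = 1.5
x_2 = 7
y_2 = 0.5
z_2 = 3.5
r_2 = 0.5
x_3 = 5
y_3 = 3
z_3 = 3.5
h_3 = 3
x_4 = 1.5
y_4 = 5.5
z_4 = 3
h_4 = 3.5
x_5 = 7
y_5 = 4
z_5 = 1
r_5 = 1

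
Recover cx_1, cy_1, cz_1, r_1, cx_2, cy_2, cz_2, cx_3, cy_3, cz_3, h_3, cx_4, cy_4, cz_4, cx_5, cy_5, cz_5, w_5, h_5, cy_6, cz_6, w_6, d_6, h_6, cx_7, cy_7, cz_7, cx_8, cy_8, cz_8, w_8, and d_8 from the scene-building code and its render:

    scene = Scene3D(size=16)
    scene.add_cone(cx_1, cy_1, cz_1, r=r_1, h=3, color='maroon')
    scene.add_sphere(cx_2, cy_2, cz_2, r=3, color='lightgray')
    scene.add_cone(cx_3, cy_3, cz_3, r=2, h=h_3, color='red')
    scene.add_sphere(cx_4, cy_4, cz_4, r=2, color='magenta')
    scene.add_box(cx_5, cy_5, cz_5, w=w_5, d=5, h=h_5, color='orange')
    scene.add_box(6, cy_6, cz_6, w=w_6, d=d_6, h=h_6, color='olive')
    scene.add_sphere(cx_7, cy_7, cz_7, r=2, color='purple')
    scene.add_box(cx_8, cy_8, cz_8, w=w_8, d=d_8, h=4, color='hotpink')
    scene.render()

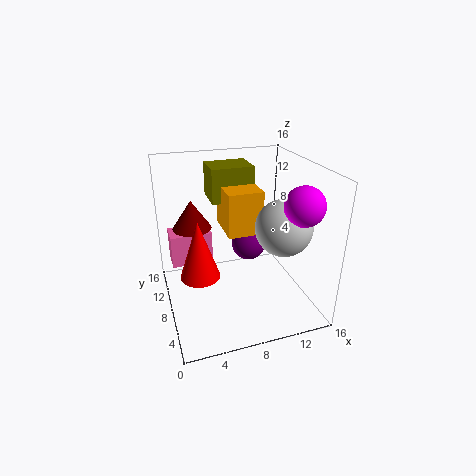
cx_1 = 3
cy_1 = 8
cz_1 = 10
r_1 = 2
cx_2 = 12
cy_2 = 5
cz_2 = 10
cx_3 = 3
cy_3 = 5
cz_3 = 6
h_3 = 6
cx_4 = 13
cy_4 = 3
cz_4 = 13
cx_5 = 7
cy_5 = 8
cz_5 = 8
w_5 = 4
h_5 = 5
cy_6 = 11
cz_6 = 11
w_6 = 5
d_6 = 4
h_6 = 4
cx_7 = 10
cy_7 = 10
cz_7 = 6
cx_8 = 1
cy_8 = 12
cz_8 = 3
w_8 = 5
d_8 = 3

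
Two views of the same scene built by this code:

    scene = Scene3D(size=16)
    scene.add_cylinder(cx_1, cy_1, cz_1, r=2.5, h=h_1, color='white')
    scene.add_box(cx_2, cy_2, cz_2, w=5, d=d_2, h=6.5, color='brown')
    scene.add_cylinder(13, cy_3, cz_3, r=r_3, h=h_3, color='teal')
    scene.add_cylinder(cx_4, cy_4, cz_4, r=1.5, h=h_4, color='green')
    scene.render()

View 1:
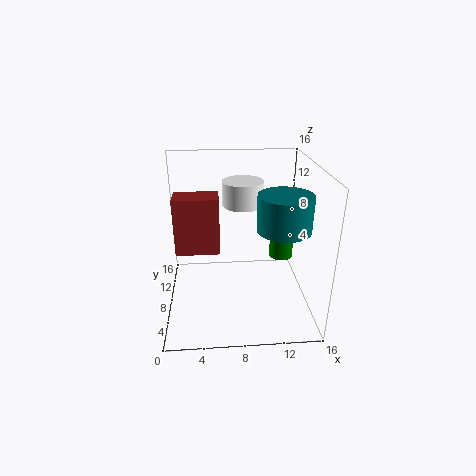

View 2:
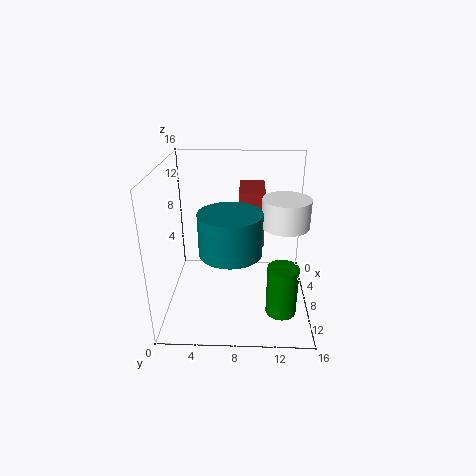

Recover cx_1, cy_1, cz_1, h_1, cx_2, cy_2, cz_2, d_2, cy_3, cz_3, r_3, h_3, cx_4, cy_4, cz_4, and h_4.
cx_1 = 9, cy_1 = 13, cz_1 = 10, h_1 = 3, cx_2 = 1, cy_2 = 8, cz_2 = 6, d_2 = 3, cy_3 = 7.5, cz_3 = 9, r_3 = 3, h_3 = 4, cx_4 = 14, cy_4 = 12.5, cz_4 = 3, h_4 = 5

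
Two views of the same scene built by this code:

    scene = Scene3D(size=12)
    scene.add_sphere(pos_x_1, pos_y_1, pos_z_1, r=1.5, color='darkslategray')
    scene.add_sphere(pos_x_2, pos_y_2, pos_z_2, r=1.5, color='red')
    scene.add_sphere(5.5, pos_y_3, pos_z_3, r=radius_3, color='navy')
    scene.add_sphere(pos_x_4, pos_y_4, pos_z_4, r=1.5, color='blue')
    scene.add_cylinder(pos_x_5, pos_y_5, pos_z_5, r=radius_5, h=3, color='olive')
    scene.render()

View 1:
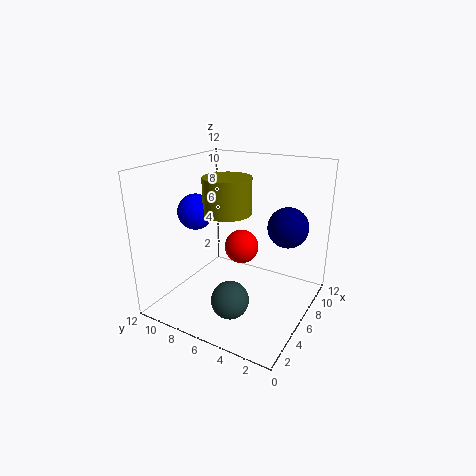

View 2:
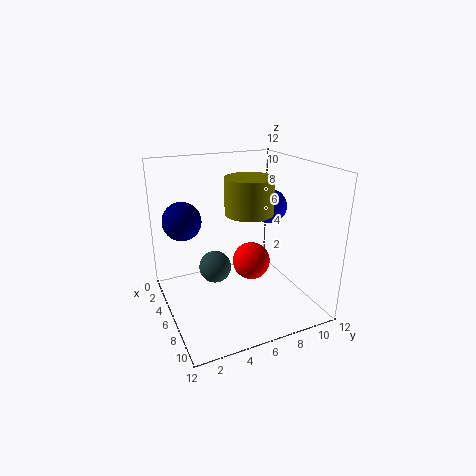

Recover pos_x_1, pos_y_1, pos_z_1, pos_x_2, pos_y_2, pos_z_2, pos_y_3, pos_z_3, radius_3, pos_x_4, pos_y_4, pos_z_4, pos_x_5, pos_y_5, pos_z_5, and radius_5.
pos_x_1 = 3
pos_y_1 = 5
pos_z_1 = 2
pos_x_2 = 7.5
pos_y_2 = 6.5
pos_z_2 = 4.5
pos_y_3 = 1.5
pos_z_3 = 8
radius_3 = 1.5
pos_x_4 = 5
pos_y_4 = 9.5
pos_z_4 = 8
pos_x_5 = 6
pos_y_5 = 7
pos_z_5 = 8
radius_5 = 2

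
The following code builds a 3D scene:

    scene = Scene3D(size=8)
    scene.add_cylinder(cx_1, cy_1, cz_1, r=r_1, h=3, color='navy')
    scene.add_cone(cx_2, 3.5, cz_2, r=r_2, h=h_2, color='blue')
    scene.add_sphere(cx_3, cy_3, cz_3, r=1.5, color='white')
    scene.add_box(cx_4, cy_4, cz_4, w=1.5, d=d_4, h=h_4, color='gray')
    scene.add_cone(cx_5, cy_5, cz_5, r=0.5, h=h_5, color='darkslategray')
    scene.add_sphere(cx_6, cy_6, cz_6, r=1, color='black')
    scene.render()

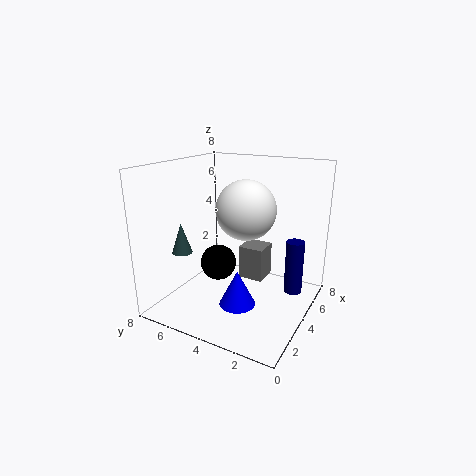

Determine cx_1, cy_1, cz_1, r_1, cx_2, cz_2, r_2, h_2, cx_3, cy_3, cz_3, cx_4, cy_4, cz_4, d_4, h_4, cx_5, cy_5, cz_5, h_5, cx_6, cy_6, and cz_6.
cx_1 = 5; cy_1 = 1; cz_1 = 1; r_1 = 0.5; cx_2 = 3; cz_2 = 0.5; r_2 = 1; h_2 = 2; cx_3 = 3; cy_3 = 3; cz_3 = 6; cx_4 = 5; cy_4 = 3; cz_4 = 1; d_4 = 1.5; h_4 = 2; cx_5 = 1; cy_5 = 5.5; cz_5 = 4; h_5 = 1.5; cx_6 = 3.5; cy_6 = 5; cz_6 = 2.5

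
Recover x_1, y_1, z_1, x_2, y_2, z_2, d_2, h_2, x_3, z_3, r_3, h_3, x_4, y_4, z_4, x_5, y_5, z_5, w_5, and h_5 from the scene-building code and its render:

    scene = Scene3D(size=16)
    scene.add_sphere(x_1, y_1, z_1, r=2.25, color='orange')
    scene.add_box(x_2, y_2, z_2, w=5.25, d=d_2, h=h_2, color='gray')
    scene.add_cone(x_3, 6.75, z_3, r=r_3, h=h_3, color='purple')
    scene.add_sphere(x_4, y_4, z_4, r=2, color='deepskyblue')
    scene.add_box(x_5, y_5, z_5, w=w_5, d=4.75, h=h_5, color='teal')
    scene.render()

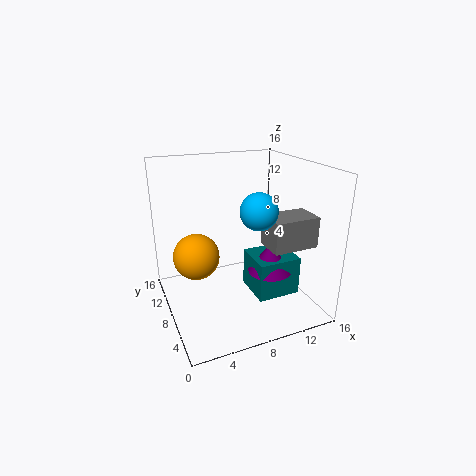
x_1 = 2.5
y_1 = 5.5
z_1 = 8
x_2 = 10.75
y_2 = 4.25
z_2 = 7
d_2 = 3.5
h_2 = 3.5
x_3 = 11.5
z_3 = 3.75
r_3 = 2.5
h_3 = 3.5
x_4 = 9.5
y_4 = 6
z_4 = 11.5
x_5 = 9.5
y_5 = 5
z_5 = 1
w_5 = 5
h_5 = 4.5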